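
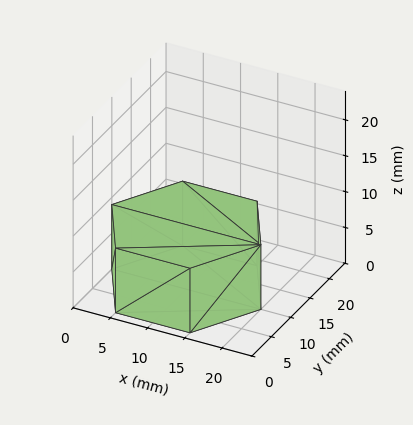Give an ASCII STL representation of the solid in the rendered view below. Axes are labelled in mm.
Reading the render: the shape is a regular 6-sided prism (a cylinder approximated with 6 flat sides), circumscribed radius ≈ 10 mm, height ≈ 9 mm (dimensions read to the nearest mm from the axis ticks). For the STL, each face is triangulated and given an outward normal.

solid part
  facet normal 0.0000 0.0000 -1.0000
    outer loop
      vertex 5.000 18.660 0.000
      vertex 15.000 18.660 0.000
      vertex 20.000 10.000 0.000
    endloop
  endfacet
  facet normal 0.0000 0.0000 -1.0000
    outer loop
      vertex 0.000 10.000 0.000
      vertex 5.000 18.660 0.000
      vertex 20.000 10.000 0.000
    endloop
  endfacet
  facet normal 0.0000 0.0000 -1.0000
    outer loop
      vertex 5.000 1.340 0.000
      vertex 0.000 10.000 0.000
      vertex 20.000 10.000 0.000
    endloop
  endfacet
  facet normal 0.0000 0.0000 -1.0000
    outer loop
      vertex 15.000 1.340 0.000
      vertex 5.000 1.340 0.000
      vertex 20.000 10.000 0.000
    endloop
  endfacet
  facet normal 0.0000 0.0000 1.0000
    outer loop
      vertex 20.000 10.000 9.000
      vertex 15.000 18.660 9.000
      vertex 5.000 18.660 9.000
    endloop
  endfacet
  facet normal 0.0000 0.0000 1.0000
    outer loop
      vertex 20.000 10.000 9.000
      vertex 5.000 18.660 9.000
      vertex 0.000 10.000 9.000
    endloop
  endfacet
  facet normal 0.0000 0.0000 1.0000
    outer loop
      vertex 20.000 10.000 9.000
      vertex 0.000 10.000 9.000
      vertex 5.000 1.340 9.000
    endloop
  endfacet
  facet normal 0.0000 0.0000 1.0000
    outer loop
      vertex 20.000 10.000 9.000
      vertex 5.000 1.340 9.000
      vertex 15.000 1.340 9.000
    endloop
  endfacet
  facet normal 0.8660 0.5000 0.0000
    outer loop
      vertex 20.000 10.000 0.000
      vertex 15.000 18.660 0.000
      vertex 15.000 18.660 9.000
    endloop
  endfacet
  facet normal 0.8660 0.5000 0.0000
    outer loop
      vertex 20.000 10.000 0.000
      vertex 15.000 18.660 9.000
      vertex 20.000 10.000 9.000
    endloop
  endfacet
  facet normal 0.0000 1.0000 0.0000
    outer loop
      vertex 15.000 18.660 0.000
      vertex 5.000 18.660 0.000
      vertex 5.000 18.660 9.000
    endloop
  endfacet
  facet normal 0.0000 1.0000 0.0000
    outer loop
      vertex 15.000 18.660 0.000
      vertex 5.000 18.660 9.000
      vertex 15.000 18.660 9.000
    endloop
  endfacet
  facet normal -0.8660 0.5000 0.0000
    outer loop
      vertex 5.000 18.660 0.000
      vertex 0.000 10.000 0.000
      vertex 0.000 10.000 9.000
    endloop
  endfacet
  facet normal -0.8660 0.5000 0.0000
    outer loop
      vertex 5.000 18.660 0.000
      vertex 0.000 10.000 9.000
      vertex 5.000 18.660 9.000
    endloop
  endfacet
  facet normal -0.8660 -0.5000 0.0000
    outer loop
      vertex 0.000 10.000 0.000
      vertex 5.000 1.340 0.000
      vertex 5.000 1.340 9.000
    endloop
  endfacet
  facet normal -0.8660 -0.5000 0.0000
    outer loop
      vertex 0.000 10.000 0.000
      vertex 5.000 1.340 9.000
      vertex 0.000 10.000 9.000
    endloop
  endfacet
  facet normal 0.0000 -1.0000 0.0000
    outer loop
      vertex 5.000 1.340 0.000
      vertex 15.000 1.340 0.000
      vertex 15.000 1.340 9.000
    endloop
  endfacet
  facet normal 0.0000 -1.0000 0.0000
    outer loop
      vertex 5.000 1.340 0.000
      vertex 15.000 1.340 9.000
      vertex 5.000 1.340 9.000
    endloop
  endfacet
  facet normal 0.8660 -0.5000 0.0000
    outer loop
      vertex 15.000 1.340 0.000
      vertex 20.000 10.000 0.000
      vertex 20.000 10.000 9.000
    endloop
  endfacet
  facet normal 0.8660 -0.5000 0.0000
    outer loop
      vertex 15.000 1.340 0.000
      vertex 20.000 10.000 9.000
      vertex 15.000 1.340 9.000
    endloop
  endfacet
endsolid part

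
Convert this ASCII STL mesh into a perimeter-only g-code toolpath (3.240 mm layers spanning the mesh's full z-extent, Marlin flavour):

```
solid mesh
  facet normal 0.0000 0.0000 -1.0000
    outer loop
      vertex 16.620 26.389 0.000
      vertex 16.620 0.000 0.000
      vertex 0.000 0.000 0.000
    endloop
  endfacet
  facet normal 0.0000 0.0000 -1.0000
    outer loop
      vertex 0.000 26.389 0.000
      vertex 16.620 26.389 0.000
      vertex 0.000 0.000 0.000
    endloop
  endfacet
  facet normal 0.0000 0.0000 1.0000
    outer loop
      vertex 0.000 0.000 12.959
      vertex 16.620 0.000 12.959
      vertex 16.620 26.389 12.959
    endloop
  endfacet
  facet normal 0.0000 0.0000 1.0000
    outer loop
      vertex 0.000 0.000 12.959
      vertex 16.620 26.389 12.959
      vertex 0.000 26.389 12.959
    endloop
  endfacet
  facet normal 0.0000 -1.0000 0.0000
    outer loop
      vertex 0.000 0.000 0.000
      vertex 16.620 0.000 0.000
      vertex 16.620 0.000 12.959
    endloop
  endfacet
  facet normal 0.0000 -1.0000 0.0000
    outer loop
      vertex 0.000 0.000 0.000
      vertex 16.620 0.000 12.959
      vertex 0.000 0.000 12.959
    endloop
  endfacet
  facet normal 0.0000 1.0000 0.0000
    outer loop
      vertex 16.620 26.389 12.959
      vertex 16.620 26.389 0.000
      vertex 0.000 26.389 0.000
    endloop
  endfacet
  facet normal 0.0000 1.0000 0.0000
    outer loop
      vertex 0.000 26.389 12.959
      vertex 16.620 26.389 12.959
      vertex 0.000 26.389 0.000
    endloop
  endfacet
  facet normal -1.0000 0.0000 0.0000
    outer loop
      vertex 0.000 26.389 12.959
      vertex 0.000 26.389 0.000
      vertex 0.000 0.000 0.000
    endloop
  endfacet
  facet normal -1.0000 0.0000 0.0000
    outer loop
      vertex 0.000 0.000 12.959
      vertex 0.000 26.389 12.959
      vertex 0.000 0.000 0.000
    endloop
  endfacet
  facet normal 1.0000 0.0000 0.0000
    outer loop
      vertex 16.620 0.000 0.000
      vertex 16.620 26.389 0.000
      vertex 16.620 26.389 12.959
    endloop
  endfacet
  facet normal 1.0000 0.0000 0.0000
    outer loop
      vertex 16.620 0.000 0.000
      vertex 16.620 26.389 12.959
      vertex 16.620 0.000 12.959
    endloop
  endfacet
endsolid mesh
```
; perimeter-only toolpath
G21 ; units = mm
G90 ; absolute positioning
G28 ; home
; layer 1
G0 Z3.240
G0 X0.000 Y0.000
G1 X16.620 Y0.000
G1 X16.620 Y26.389
G1 X0.000 Y26.389
G1 X0.000 Y0.000
; layer 2
G0 Z6.479
G0 X0.000 Y0.000
G1 X16.620 Y0.000
G1 X16.620 Y26.389
G1 X0.000 Y26.389
G1 X0.000 Y0.000
; layer 3
G0 Z9.719
G0 X0.000 Y0.000
G1 X16.620 Y0.000
G1 X16.620 Y26.389
G1 X0.000 Y26.389
G1 X0.000 Y0.000
; layer 4
G0 Z12.959
G0 X0.000 Y0.000
G1 X16.620 Y0.000
G1 X16.620 Y26.389
G1 X0.000 Y26.389
G1 X0.000 Y0.000
M2 ; end

The solid is a rectangular box, roughly 16.6 × 26.4 mm footprint and 13 mm tall. Slicing at Δz = 3.240 mm — 4 equal slices spanning the solid's height, so layer i sits at z = i·h/4 — gives 4 non-empty perimeters. Each is a 4-segment closed polygon; G0 lifts to the layer z and rapids to the start vertex, then G1 traces the edges.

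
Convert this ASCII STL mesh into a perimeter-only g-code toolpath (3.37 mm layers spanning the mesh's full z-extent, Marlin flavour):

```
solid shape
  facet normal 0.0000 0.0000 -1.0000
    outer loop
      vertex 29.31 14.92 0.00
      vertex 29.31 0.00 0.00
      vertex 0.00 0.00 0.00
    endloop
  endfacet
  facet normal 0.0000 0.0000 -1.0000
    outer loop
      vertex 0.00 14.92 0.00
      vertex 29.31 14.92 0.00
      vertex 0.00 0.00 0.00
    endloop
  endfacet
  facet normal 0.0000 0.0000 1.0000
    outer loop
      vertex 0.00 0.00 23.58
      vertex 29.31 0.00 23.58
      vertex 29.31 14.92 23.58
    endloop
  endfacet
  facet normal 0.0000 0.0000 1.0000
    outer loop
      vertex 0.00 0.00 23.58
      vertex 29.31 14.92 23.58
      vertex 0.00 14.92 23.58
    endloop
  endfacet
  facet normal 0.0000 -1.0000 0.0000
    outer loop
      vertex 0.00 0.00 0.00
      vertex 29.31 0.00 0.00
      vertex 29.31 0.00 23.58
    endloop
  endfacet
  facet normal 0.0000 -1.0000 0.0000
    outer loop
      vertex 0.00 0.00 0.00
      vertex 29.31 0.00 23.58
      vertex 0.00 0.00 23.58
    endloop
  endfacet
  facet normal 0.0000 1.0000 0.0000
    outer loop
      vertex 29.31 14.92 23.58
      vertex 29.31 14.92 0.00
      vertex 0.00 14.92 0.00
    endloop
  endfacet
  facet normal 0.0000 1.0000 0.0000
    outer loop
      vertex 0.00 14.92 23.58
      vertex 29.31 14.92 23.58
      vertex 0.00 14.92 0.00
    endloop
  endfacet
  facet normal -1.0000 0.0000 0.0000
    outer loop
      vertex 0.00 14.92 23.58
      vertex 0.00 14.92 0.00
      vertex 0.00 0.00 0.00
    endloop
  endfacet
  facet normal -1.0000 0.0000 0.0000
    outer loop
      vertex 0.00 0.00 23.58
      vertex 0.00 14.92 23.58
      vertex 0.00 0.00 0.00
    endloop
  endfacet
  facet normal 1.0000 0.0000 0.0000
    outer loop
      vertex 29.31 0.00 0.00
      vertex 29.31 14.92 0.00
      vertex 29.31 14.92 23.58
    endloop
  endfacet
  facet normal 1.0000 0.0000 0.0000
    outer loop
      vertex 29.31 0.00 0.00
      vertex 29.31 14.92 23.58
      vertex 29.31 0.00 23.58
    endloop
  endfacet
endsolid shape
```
; perimeter-only toolpath
G21 ; units = mm
G90 ; absolute positioning
G28 ; home
; layer 1
G0 Z3.37
G0 X0.00 Y0.00
G1 X29.31 Y0.00
G1 X29.31 Y14.92
G1 X0.00 Y14.92
G1 X0.00 Y0.00
; layer 2
G0 Z6.74
G0 X0.00 Y0.00
G1 X29.31 Y0.00
G1 X29.31 Y14.92
G1 X0.00 Y14.92
G1 X0.00 Y0.00
; layer 3
G0 Z10.11
G0 X0.00 Y0.00
G1 X29.31 Y0.00
G1 X29.31 Y14.92
G1 X0.00 Y14.92
G1 X0.00 Y0.00
; layer 4
G0 Z13.47
G0 X0.00 Y0.00
G1 X29.31 Y0.00
G1 X29.31 Y14.92
G1 X0.00 Y14.92
G1 X0.00 Y0.00
; layer 5
G0 Z16.84
G0 X0.00 Y0.00
G1 X29.31 Y0.00
G1 X29.31 Y14.92
G1 X0.00 Y14.92
G1 X0.00 Y0.00
; layer 6
G0 Z20.21
G0 X0.00 Y0.00
G1 X29.31 Y0.00
G1 X29.31 Y14.92
G1 X0.00 Y14.92
G1 X0.00 Y0.00
; layer 7
G0 Z23.58
G0 X0.00 Y0.00
G1 X29.31 Y0.00
G1 X29.31 Y14.92
G1 X0.00 Y14.92
G1 X0.00 Y0.00
M2 ; end

The solid is a rectangular box, roughly 29.3 × 14.9 mm footprint and 23.6 mm tall. Slicing at Δz = 3.37 mm — 7 equal slices spanning the solid's height, so layer i sits at z = i·h/7 — gives 7 non-empty perimeters. Each is a 4-segment closed polygon; G0 lifts to the layer z and rapids to the start vertex, then G1 traces the edges.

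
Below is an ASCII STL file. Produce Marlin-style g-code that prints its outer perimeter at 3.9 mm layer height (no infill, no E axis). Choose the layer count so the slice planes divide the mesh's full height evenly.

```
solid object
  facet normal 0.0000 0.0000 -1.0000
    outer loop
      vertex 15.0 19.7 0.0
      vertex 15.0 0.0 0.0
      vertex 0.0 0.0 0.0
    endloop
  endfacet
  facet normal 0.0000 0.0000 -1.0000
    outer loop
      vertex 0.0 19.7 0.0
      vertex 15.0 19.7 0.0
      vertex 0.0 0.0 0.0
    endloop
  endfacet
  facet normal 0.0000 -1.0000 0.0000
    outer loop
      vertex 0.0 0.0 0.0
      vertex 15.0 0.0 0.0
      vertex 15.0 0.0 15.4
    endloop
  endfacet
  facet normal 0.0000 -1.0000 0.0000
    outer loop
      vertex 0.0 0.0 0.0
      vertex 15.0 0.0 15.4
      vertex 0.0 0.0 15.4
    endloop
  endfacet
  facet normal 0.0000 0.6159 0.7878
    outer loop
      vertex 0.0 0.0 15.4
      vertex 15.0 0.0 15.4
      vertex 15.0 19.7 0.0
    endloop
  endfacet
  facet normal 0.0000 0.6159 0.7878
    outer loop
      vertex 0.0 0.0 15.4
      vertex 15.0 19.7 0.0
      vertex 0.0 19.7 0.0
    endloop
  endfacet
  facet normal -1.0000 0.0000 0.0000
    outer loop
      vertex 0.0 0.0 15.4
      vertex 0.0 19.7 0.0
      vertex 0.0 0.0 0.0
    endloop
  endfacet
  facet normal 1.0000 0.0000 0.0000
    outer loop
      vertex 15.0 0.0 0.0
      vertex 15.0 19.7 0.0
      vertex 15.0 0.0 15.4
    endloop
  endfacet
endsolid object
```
; perimeter-only toolpath
G21 ; units = mm
G90 ; absolute positioning
G28 ; home
; layer 1
G0 Z3.9
G0 X0.0 Y0.0
G1 X15.0 Y0.0
G1 X15.0 Y14.8
G1 X0.0 Y14.8
G1 X0.0 Y0.0
; layer 2
G0 Z7.7
G0 X0.0 Y0.0
G1 X15.0 Y0.0
G1 X15.0 Y9.8
G1 X0.0 Y9.8
G1 X0.0 Y0.0
; layer 3
G0 Z11.6
G0 X0.0 Y0.0
G1 X15.0 Y0.0
G1 X15.0 Y4.9
G1 X0.0 Y4.9
G1 X0.0 Y0.0
M2 ; end

The solid is a wedge (ramp): 15 × 19.7 mm base, rising to 15.4 mm along the y=0 edge and sloping linearly to z=0 at y=19.7. Slicing at Δz = 3.9 mm — 4 equal slices spanning the solid's height, so layer i sits at z = i·h/4 — gives 3 non-empty perimeters. Each is a 4-segment closed polygon; G0 lifts to the layer z and rapids to the start vertex, then G1 traces the edges. The cross-section shrinks linearly with z (the slice at the apex is degenerate and omitted).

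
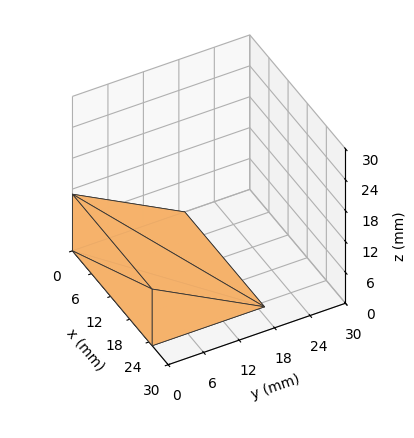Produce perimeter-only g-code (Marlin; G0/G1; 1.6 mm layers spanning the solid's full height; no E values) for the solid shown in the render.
Reading the render: the shape is a wedge (ramp): 25 × 19 mm base, rising to 11 mm along the y=0 edge and sloping linearly to z=0 at y=19 (dimensions read to the nearest mm from the axis ticks). For the g-code, the solid's height is divided into equal slices at the stated Δz and each level perimeter traced with G1 moves after a G0 lift.

; perimeter-only toolpath
G21 ; units = mm
G90 ; absolute positioning
G28 ; home
; layer 1
G0 Z1.6
G0 X0.0 Y0.0
G1 X25.0 Y0.0
G1 X25.0 Y16.3
G1 X0.0 Y16.3
G1 X0.0 Y0.0
; layer 2
G0 Z3.1
G0 X0.0 Y0.0
G1 X25.0 Y0.0
G1 X25.0 Y13.6
G1 X0.0 Y13.6
G1 X0.0 Y0.0
; layer 3
G0 Z4.7
G0 X0.0 Y0.0
G1 X25.0 Y0.0
G1 X25.0 Y10.9
G1 X0.0 Y10.9
G1 X0.0 Y0.0
; layer 4
G0 Z6.3
G0 X0.0 Y0.0
G1 X25.0 Y0.0
G1 X25.0 Y8.1
G1 X0.0 Y8.1
G1 X0.0 Y0.0
; layer 5
G0 Z7.9
G0 X0.0 Y0.0
G1 X25.0 Y0.0
G1 X25.0 Y5.4
G1 X0.0 Y5.4
G1 X0.0 Y0.0
; layer 6
G0 Z9.4
G0 X0.0 Y0.0
G1 X25.0 Y0.0
G1 X25.0 Y2.7
G1 X0.0 Y2.7
G1 X0.0 Y0.0
M2 ; end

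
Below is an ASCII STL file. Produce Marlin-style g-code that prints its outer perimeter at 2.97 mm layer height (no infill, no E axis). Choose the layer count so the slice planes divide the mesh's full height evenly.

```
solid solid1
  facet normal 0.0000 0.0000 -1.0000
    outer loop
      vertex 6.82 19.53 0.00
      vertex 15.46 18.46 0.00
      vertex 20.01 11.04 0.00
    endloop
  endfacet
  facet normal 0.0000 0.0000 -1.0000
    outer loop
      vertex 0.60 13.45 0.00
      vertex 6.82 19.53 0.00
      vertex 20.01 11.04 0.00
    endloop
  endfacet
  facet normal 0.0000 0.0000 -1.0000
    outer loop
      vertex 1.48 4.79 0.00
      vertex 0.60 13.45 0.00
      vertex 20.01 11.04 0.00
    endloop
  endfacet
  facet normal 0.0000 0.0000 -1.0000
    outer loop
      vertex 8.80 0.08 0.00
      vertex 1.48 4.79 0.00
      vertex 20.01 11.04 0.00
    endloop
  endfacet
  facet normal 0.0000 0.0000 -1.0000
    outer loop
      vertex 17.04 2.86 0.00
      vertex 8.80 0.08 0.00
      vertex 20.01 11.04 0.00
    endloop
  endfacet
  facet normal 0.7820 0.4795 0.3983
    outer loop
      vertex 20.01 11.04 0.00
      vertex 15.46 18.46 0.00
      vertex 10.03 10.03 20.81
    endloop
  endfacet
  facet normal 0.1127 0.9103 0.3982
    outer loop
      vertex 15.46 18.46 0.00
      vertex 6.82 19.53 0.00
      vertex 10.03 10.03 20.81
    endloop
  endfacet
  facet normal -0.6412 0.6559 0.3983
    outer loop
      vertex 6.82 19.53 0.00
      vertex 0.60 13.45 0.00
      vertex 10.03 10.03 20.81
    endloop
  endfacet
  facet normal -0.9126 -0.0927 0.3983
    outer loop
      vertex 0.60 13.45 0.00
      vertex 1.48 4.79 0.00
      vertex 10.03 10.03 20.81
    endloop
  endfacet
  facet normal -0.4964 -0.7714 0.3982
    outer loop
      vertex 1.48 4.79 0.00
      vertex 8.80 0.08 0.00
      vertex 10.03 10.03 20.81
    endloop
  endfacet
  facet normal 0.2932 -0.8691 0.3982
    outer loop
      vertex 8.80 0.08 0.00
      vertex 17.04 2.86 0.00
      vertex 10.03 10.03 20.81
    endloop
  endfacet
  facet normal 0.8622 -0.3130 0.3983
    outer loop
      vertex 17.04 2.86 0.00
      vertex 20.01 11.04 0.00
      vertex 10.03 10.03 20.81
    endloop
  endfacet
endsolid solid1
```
; perimeter-only toolpath
G21 ; units = mm
G90 ; absolute positioning
G28 ; home
; layer 1
G0 Z2.97
G0 X18.58 Y10.90
G1 X14.68 Y17.26
G1 X7.28 Y18.17
G1 X1.95 Y12.96
G1 X2.70 Y5.54
G1 X8.98 Y1.50
G1 X16.04 Y3.88
G1 X18.58 Y10.90
; layer 2
G0 Z5.95
G0 X17.16 Y10.75
G1 X13.91 Y16.05
G1 X7.74 Y16.82
G1 X3.29 Y12.47
G1 X3.92 Y6.29
G1 X9.15 Y2.92
G1 X15.04 Y4.91
G1 X17.16 Y10.75
; layer 3
G0 Z8.92
G0 X15.73 Y10.61
G1 X13.13 Y14.85
G1 X8.20 Y15.46
G1 X4.64 Y11.98
G1 X5.14 Y7.04
G1 X9.33 Y4.34
G1 X14.04 Y5.93
G1 X15.73 Y10.61
; layer 4
G0 Z11.89
G0 X14.31 Y10.46
G1 X12.36 Y13.64
G1 X8.65 Y14.10
G1 X5.99 Y11.50
G1 X6.37 Y7.78
G1 X9.50 Y5.77
G1 X13.03 Y6.96
G1 X14.31 Y10.46
; layer 5
G0 Z14.86
G0 X12.88 Y10.32
G1 X11.58 Y12.44
G1 X9.11 Y12.74
G1 X7.34 Y11.01
G1 X7.59 Y8.53
G1 X9.68 Y7.19
G1 X12.03 Y7.98
G1 X12.88 Y10.32
; layer 6
G0 Z17.84
G0 X11.46 Y10.17
G1 X10.81 Y11.23
G1 X9.57 Y11.39
G1 X8.68 Y10.52
G1 X8.81 Y9.28
G1 X9.85 Y8.61
G1 X11.03 Y9.01
G1 X11.46 Y10.17
M2 ; end

The solid is a regular 7-sided pyramid, base circumscribed radius ≈ 10 mm, apex at z ≈ 20.8 mm. Slicing at Δz = 2.97 mm — 7 equal slices spanning the solid's height, so layer i sits at z = i·h/7 — gives 6 non-empty perimeters. Each is a 7-segment closed polygon; G0 lifts to the layer z and rapids to the start vertex, then G1 traces the edges. The cross-section shrinks linearly with z (the slice at the apex is degenerate and omitted).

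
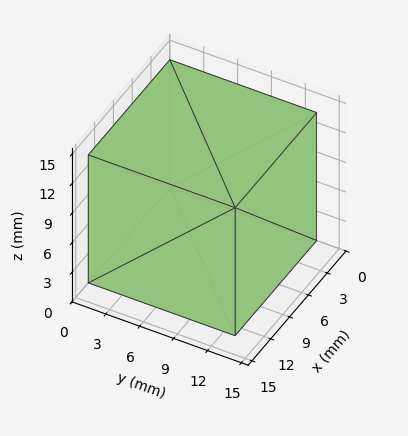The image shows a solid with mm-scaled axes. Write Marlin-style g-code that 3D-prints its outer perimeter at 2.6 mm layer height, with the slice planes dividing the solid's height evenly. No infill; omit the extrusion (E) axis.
Reading the render: the shape is a rectangular box, roughly 13 × 13 mm footprint and 13 mm tall (dimensions read to the nearest mm from the axis ticks). For the g-code, the solid's height is divided into equal slices at the stated Δz and each level perimeter traced with G1 moves after a G0 lift.

; perimeter-only toolpath
G21 ; units = mm
G90 ; absolute positioning
G28 ; home
; layer 1
G0 Z2.6
G0 X0.0 Y0.0
G1 X13.0 Y0.0
G1 X13.0 Y13.0
G1 X0.0 Y13.0
G1 X0.0 Y0.0
; layer 2
G0 Z5.2
G0 X0.0 Y0.0
G1 X13.0 Y0.0
G1 X13.0 Y13.0
G1 X0.0 Y13.0
G1 X0.0 Y0.0
; layer 3
G0 Z7.8
G0 X0.0 Y0.0
G1 X13.0 Y0.0
G1 X13.0 Y13.0
G1 X0.0 Y13.0
G1 X0.0 Y0.0
; layer 4
G0 Z10.4
G0 X0.0 Y0.0
G1 X13.0 Y0.0
G1 X13.0 Y13.0
G1 X0.0 Y13.0
G1 X0.0 Y0.0
; layer 5
G0 Z13.0
G0 X0.0 Y0.0
G1 X13.0 Y0.0
G1 X13.0 Y13.0
G1 X0.0 Y13.0
G1 X0.0 Y0.0
M2 ; end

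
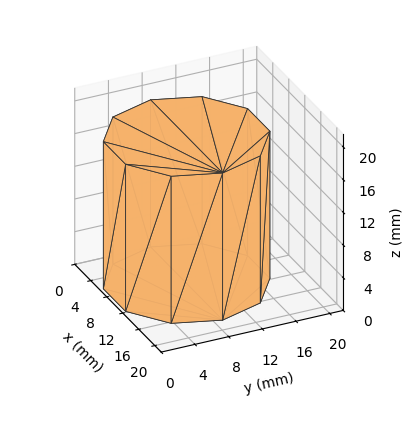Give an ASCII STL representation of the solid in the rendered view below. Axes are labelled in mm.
Reading the render: the shape is a regular 10-sided prism (a cylinder approximated with 10 flat sides), circumscribed radius ≈ 9 mm, height ≈ 18 mm (dimensions read to the nearest mm from the axis ticks). For the STL, each face is triangulated and given an outward normal.

solid part
  facet normal 0.0000 0.0000 -1.0000
    outer loop
      vertex 11.78 17.56 0.00
      vertex 16.28 14.29 0.00
      vertex 18.00 9.00 0.00
    endloop
  endfacet
  facet normal 0.0000 0.0000 -1.0000
    outer loop
      vertex 6.22 17.56 0.00
      vertex 11.78 17.56 0.00
      vertex 18.00 9.00 0.00
    endloop
  endfacet
  facet normal 0.0000 0.0000 -1.0000
    outer loop
      vertex 1.72 14.29 0.00
      vertex 6.22 17.56 0.00
      vertex 18.00 9.00 0.00
    endloop
  endfacet
  facet normal 0.0000 0.0000 -1.0000
    outer loop
      vertex 0.00 9.00 0.00
      vertex 1.72 14.29 0.00
      vertex 18.00 9.00 0.00
    endloop
  endfacet
  facet normal 0.0000 0.0000 -1.0000
    outer loop
      vertex 1.72 3.71 0.00
      vertex 0.00 9.00 0.00
      vertex 18.00 9.00 0.00
    endloop
  endfacet
  facet normal 0.0000 0.0000 -1.0000
    outer loop
      vertex 6.22 0.44 0.00
      vertex 1.72 3.71 0.00
      vertex 18.00 9.00 0.00
    endloop
  endfacet
  facet normal 0.0000 0.0000 -1.0000
    outer loop
      vertex 11.78 0.44 0.00
      vertex 6.22 0.44 0.00
      vertex 18.00 9.00 0.00
    endloop
  endfacet
  facet normal 0.0000 0.0000 -1.0000
    outer loop
      vertex 16.28 3.71 0.00
      vertex 11.78 0.44 0.00
      vertex 18.00 9.00 0.00
    endloop
  endfacet
  facet normal 0.0000 0.0000 1.0000
    outer loop
      vertex 18.00 9.00 18.00
      vertex 16.28 14.29 18.00
      vertex 11.78 17.56 18.00
    endloop
  endfacet
  facet normal 0.0000 0.0000 1.0000
    outer loop
      vertex 18.00 9.00 18.00
      vertex 11.78 17.56 18.00
      vertex 6.22 17.56 18.00
    endloop
  endfacet
  facet normal 0.0000 0.0000 1.0000
    outer loop
      vertex 18.00 9.00 18.00
      vertex 6.22 17.56 18.00
      vertex 1.72 14.29 18.00
    endloop
  endfacet
  facet normal 0.0000 0.0000 1.0000
    outer loop
      vertex 18.00 9.00 18.00
      vertex 1.72 14.29 18.00
      vertex 0.00 9.00 18.00
    endloop
  endfacet
  facet normal 0.0000 0.0000 1.0000
    outer loop
      vertex 18.00 9.00 18.00
      vertex 0.00 9.00 18.00
      vertex 1.72 3.71 18.00
    endloop
  endfacet
  facet normal 0.0000 0.0000 1.0000
    outer loop
      vertex 18.00 9.00 18.00
      vertex 1.72 3.71 18.00
      vertex 6.22 0.44 18.00
    endloop
  endfacet
  facet normal 0.0000 0.0000 1.0000
    outer loop
      vertex 18.00 9.00 18.00
      vertex 6.22 0.44 18.00
      vertex 11.78 0.44 18.00
    endloop
  endfacet
  facet normal 0.0000 0.0000 1.0000
    outer loop
      vertex 18.00 9.00 18.00
      vertex 11.78 0.44 18.00
      vertex 16.28 3.71 18.00
    endloop
  endfacet
  facet normal 0.9510 0.3092 0.0000
    outer loop
      vertex 18.00 9.00 0.00
      vertex 16.28 14.29 0.00
      vertex 16.28 14.29 18.00
    endloop
  endfacet
  facet normal 0.9510 0.3092 0.0000
    outer loop
      vertex 18.00 9.00 0.00
      vertex 16.28 14.29 18.00
      vertex 18.00 9.00 18.00
    endloop
  endfacet
  facet normal 0.5879 0.8090 0.0000
    outer loop
      vertex 16.28 14.29 0.00
      vertex 11.78 17.56 0.00
      vertex 11.78 17.56 18.00
    endloop
  endfacet
  facet normal 0.5879 0.8090 0.0000
    outer loop
      vertex 16.28 14.29 0.00
      vertex 11.78 17.56 18.00
      vertex 16.28 14.29 18.00
    endloop
  endfacet
  facet normal 0.0000 1.0000 0.0000
    outer loop
      vertex 11.78 17.56 0.00
      vertex 6.22 17.56 0.00
      vertex 6.22 17.56 18.00
    endloop
  endfacet
  facet normal 0.0000 1.0000 0.0000
    outer loop
      vertex 11.78 17.56 0.00
      vertex 6.22 17.56 18.00
      vertex 11.78 17.56 18.00
    endloop
  endfacet
  facet normal -0.5879 0.8090 0.0000
    outer loop
      vertex 6.22 17.56 0.00
      vertex 1.72 14.29 0.00
      vertex 1.72 14.29 18.00
    endloop
  endfacet
  facet normal -0.5879 0.8090 0.0000
    outer loop
      vertex 6.22 17.56 0.00
      vertex 1.72 14.29 18.00
      vertex 6.22 17.56 18.00
    endloop
  endfacet
  facet normal -0.9510 0.3092 0.0000
    outer loop
      vertex 1.72 14.29 0.00
      vertex 0.00 9.00 0.00
      vertex 0.00 9.00 18.00
    endloop
  endfacet
  facet normal -0.9510 0.3092 0.0000
    outer loop
      vertex 1.72 14.29 0.00
      vertex 0.00 9.00 18.00
      vertex 1.72 14.29 18.00
    endloop
  endfacet
  facet normal -0.9510 -0.3092 0.0000
    outer loop
      vertex 0.00 9.00 0.00
      vertex 1.72 3.71 0.00
      vertex 1.72 3.71 18.00
    endloop
  endfacet
  facet normal -0.9510 -0.3092 0.0000
    outer loop
      vertex 0.00 9.00 0.00
      vertex 1.72 3.71 18.00
      vertex 0.00 9.00 18.00
    endloop
  endfacet
  facet normal -0.5879 -0.8090 0.0000
    outer loop
      vertex 1.72 3.71 0.00
      vertex 6.22 0.44 0.00
      vertex 6.22 0.44 18.00
    endloop
  endfacet
  facet normal -0.5879 -0.8090 0.0000
    outer loop
      vertex 1.72 3.71 0.00
      vertex 6.22 0.44 18.00
      vertex 1.72 3.71 18.00
    endloop
  endfacet
  facet normal 0.0000 -1.0000 0.0000
    outer loop
      vertex 6.22 0.44 0.00
      vertex 11.78 0.44 0.00
      vertex 11.78 0.44 18.00
    endloop
  endfacet
  facet normal 0.0000 -1.0000 0.0000
    outer loop
      vertex 6.22 0.44 0.00
      vertex 11.78 0.44 18.00
      vertex 6.22 0.44 18.00
    endloop
  endfacet
  facet normal 0.5879 -0.8090 0.0000
    outer loop
      vertex 11.78 0.44 0.00
      vertex 16.28 3.71 0.00
      vertex 16.28 3.71 18.00
    endloop
  endfacet
  facet normal 0.5879 -0.8090 0.0000
    outer loop
      vertex 11.78 0.44 0.00
      vertex 16.28 3.71 18.00
      vertex 11.78 0.44 18.00
    endloop
  endfacet
  facet normal 0.9510 -0.3092 0.0000
    outer loop
      vertex 16.28 3.71 0.00
      vertex 18.00 9.00 0.00
      vertex 18.00 9.00 18.00
    endloop
  endfacet
  facet normal 0.9510 -0.3092 0.0000
    outer loop
      vertex 16.28 3.71 0.00
      vertex 18.00 9.00 18.00
      vertex 16.28 3.71 18.00
    endloop
  endfacet
endsolid part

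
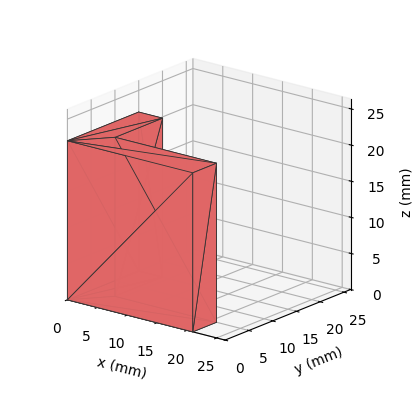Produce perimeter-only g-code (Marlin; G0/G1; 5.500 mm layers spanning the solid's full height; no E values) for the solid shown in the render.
Reading the render: the shape is an L-shaped prism: outer 21 × 15 mm, arm thicknesses ≈ 5 mm (horizontal) and 4 mm (vertical), extruded 22 mm in z (dimensions read to the nearest mm from the axis ticks). For the g-code, the solid's height is divided into equal slices at the stated Δz and each level perimeter traced with G1 moves after a G0 lift.

; perimeter-only toolpath
G21 ; units = mm
G90 ; absolute positioning
G28 ; home
; layer 1
G0 Z5.500
G0 X0.000 Y0.000
G1 X21.000 Y0.000
G1 X21.000 Y5.000
G1 X4.000 Y5.000
G1 X4.000 Y15.000
G1 X0.000 Y15.000
G1 X0.000 Y0.000
; layer 2
G0 Z11.000
G0 X0.000 Y0.000
G1 X21.000 Y0.000
G1 X21.000 Y5.000
G1 X4.000 Y5.000
G1 X4.000 Y15.000
G1 X0.000 Y15.000
G1 X0.000 Y0.000
; layer 3
G0 Z16.500
G0 X0.000 Y0.000
G1 X21.000 Y0.000
G1 X21.000 Y5.000
G1 X4.000 Y5.000
G1 X4.000 Y15.000
G1 X0.000 Y15.000
G1 X0.000 Y0.000
; layer 4
G0 Z22.000
G0 X0.000 Y0.000
G1 X21.000 Y0.000
G1 X21.000 Y5.000
G1 X4.000 Y5.000
G1 X4.000 Y15.000
G1 X0.000 Y15.000
G1 X0.000 Y0.000
M2 ; end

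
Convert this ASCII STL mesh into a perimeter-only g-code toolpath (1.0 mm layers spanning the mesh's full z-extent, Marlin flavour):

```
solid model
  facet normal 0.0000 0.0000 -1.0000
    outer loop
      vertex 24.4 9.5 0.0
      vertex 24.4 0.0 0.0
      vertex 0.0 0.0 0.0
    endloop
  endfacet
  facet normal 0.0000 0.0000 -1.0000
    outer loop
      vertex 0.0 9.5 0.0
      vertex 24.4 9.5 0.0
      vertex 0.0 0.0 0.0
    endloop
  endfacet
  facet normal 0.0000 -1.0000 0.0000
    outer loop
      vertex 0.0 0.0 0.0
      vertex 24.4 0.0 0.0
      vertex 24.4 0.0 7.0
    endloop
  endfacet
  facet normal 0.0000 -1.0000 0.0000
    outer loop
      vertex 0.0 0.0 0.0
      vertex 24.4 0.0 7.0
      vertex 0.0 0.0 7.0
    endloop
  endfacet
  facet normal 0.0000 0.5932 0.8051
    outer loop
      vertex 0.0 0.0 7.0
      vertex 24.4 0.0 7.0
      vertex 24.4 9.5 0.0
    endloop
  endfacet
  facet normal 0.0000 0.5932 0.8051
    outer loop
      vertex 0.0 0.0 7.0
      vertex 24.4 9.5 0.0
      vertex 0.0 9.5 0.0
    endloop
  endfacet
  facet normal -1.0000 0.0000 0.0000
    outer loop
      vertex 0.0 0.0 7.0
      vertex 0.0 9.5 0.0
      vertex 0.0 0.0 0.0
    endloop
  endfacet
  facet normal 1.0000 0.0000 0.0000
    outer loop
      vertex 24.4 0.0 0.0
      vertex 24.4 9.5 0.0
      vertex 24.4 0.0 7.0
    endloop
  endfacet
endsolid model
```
; perimeter-only toolpath
G21 ; units = mm
G90 ; absolute positioning
G28 ; home
; layer 1
G0 Z1.0
G0 X0.0 Y0.0
G1 X24.4 Y0.0
G1 X24.4 Y8.1
G1 X0.0 Y8.1
G1 X0.0 Y0.0
; layer 2
G0 Z2.0
G0 X0.0 Y0.0
G1 X24.4 Y0.0
G1 X24.4 Y6.8
G1 X0.0 Y6.8
G1 X0.0 Y0.0
; layer 3
G0 Z3.0
G0 X0.0 Y0.0
G1 X24.4 Y0.0
G1 X24.4 Y5.4
G1 X0.0 Y5.4
G1 X0.0 Y0.0
; layer 4
G0 Z4.0
G0 X0.0 Y0.0
G1 X24.4 Y0.0
G1 X24.4 Y4.1
G1 X0.0 Y4.1
G1 X0.0 Y0.0
; layer 5
G0 Z5.0
G0 X0.0 Y0.0
G1 X24.4 Y0.0
G1 X24.4 Y2.7
G1 X0.0 Y2.7
G1 X0.0 Y0.0
; layer 6
G0 Z6.0
G0 X0.0 Y0.0
G1 X24.4 Y0.0
G1 X24.4 Y1.4
G1 X0.0 Y1.4
G1 X0.0 Y0.0
M2 ; end

The solid is a wedge (ramp): 24.4 × 9.5 mm base, rising to 7 mm along the y=0 edge and sloping linearly to z=0 at y=9.5. Slicing at Δz = 1.0 mm — 7 equal slices spanning the solid's height, so layer i sits at z = i·h/7 — gives 6 non-empty perimeters. Each is a 4-segment closed polygon; G0 lifts to the layer z and rapids to the start vertex, then G1 traces the edges. The cross-section shrinks linearly with z (the slice at the apex is degenerate and omitted).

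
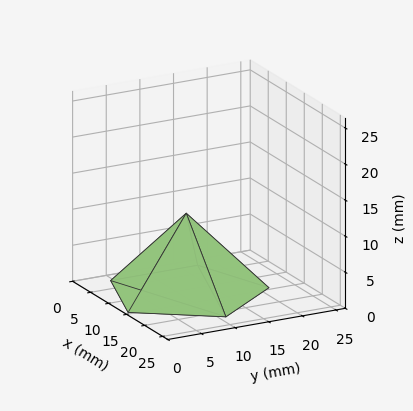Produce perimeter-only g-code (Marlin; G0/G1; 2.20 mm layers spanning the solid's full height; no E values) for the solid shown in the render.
Reading the render: the shape is a regular 5-sided pyramid, base circumscribed radius ≈ 11 mm, apex at z ≈ 11 mm (dimensions read to the nearest mm from the axis ticks). For the g-code, the solid's height is divided into equal slices at the stated Δz and each level perimeter traced with G1 moves after a G0 lift.

; perimeter-only toolpath
G21 ; units = mm
G90 ; absolute positioning
G28 ; home
; layer 1
G0 Z2.20
G0 X19.80 Y11.00
G1 X13.72 Y19.37
G1 X3.88 Y16.18
G1 X3.88 Y5.82
G1 X13.72 Y2.63
G1 X19.80 Y11.00
; layer 2
G0 Z4.40
G0 X17.60 Y11.00
G1 X13.04 Y17.28
G1 X5.66 Y14.88
G1 X5.66 Y7.12
G1 X13.04 Y4.72
G1 X17.60 Y11.00
; layer 3
G0 Z6.60
G0 X15.40 Y11.00
G1 X12.36 Y15.18
G1 X7.44 Y13.59
G1 X7.44 Y8.41
G1 X12.36 Y6.82
G1 X15.40 Y11.00
; layer 4
G0 Z8.80
G0 X13.20 Y11.00
G1 X11.68 Y13.09
G1 X9.22 Y12.29
G1 X9.22 Y9.71
G1 X11.68 Y8.91
G1 X13.20 Y11.00
M2 ; end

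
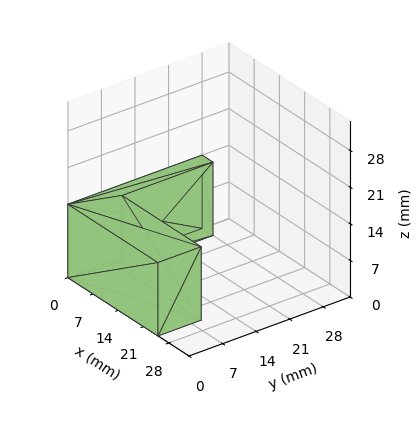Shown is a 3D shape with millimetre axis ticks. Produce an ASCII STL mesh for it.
Reading the render: the shape is an L-shaped prism: outer 25 × 28 mm, arm thicknesses ≈ 9 mm (horizontal) and 3 mm (vertical), extruded 14 mm in z (dimensions read to the nearest mm from the axis ticks). For the STL, each face is triangulated and given an outward normal.

solid part
  facet normal 0.0000 0.0000 -1.0000
    outer loop
      vertex 25.00 9.00 0.00
      vertex 25.00 0.00 0.00
      vertex 0.00 0.00 0.00
    endloop
  endfacet
  facet normal 0.0000 0.0000 -1.0000
    outer loop
      vertex 3.00 9.00 0.00
      vertex 25.00 9.00 0.00
      vertex 0.00 0.00 0.00
    endloop
  endfacet
  facet normal 0.0000 0.0000 -1.0000
    outer loop
      vertex 3.00 28.00 0.00
      vertex 3.00 9.00 0.00
      vertex 0.00 0.00 0.00
    endloop
  endfacet
  facet normal 0.0000 0.0000 -1.0000
    outer loop
      vertex 0.00 28.00 0.00
      vertex 3.00 28.00 0.00
      vertex 0.00 0.00 0.00
    endloop
  endfacet
  facet normal 0.0000 0.0000 1.0000
    outer loop
      vertex 0.00 0.00 14.00
      vertex 25.00 0.00 14.00
      vertex 25.00 9.00 14.00
    endloop
  endfacet
  facet normal 0.0000 0.0000 1.0000
    outer loop
      vertex 0.00 0.00 14.00
      vertex 25.00 9.00 14.00
      vertex 3.00 9.00 14.00
    endloop
  endfacet
  facet normal 0.0000 0.0000 1.0000
    outer loop
      vertex 0.00 0.00 14.00
      vertex 3.00 9.00 14.00
      vertex 3.00 28.00 14.00
    endloop
  endfacet
  facet normal 0.0000 0.0000 1.0000
    outer loop
      vertex 0.00 0.00 14.00
      vertex 3.00 28.00 14.00
      vertex 0.00 28.00 14.00
    endloop
  endfacet
  facet normal 0.0000 -1.0000 0.0000
    outer loop
      vertex 0.00 0.00 0.00
      vertex 25.00 0.00 0.00
      vertex 25.00 0.00 14.00
    endloop
  endfacet
  facet normal 0.0000 -1.0000 0.0000
    outer loop
      vertex 0.00 0.00 0.00
      vertex 25.00 0.00 14.00
      vertex 0.00 0.00 14.00
    endloop
  endfacet
  facet normal 1.0000 0.0000 0.0000
    outer loop
      vertex 25.00 0.00 0.00
      vertex 25.00 9.00 0.00
      vertex 25.00 9.00 14.00
    endloop
  endfacet
  facet normal 1.0000 0.0000 0.0000
    outer loop
      vertex 25.00 0.00 0.00
      vertex 25.00 9.00 14.00
      vertex 25.00 0.00 14.00
    endloop
  endfacet
  facet normal 0.0000 1.0000 0.0000
    outer loop
      vertex 25.00 9.00 0.00
      vertex 3.00 9.00 0.00
      vertex 3.00 9.00 14.00
    endloop
  endfacet
  facet normal 0.0000 1.0000 0.0000
    outer loop
      vertex 25.00 9.00 0.00
      vertex 3.00 9.00 14.00
      vertex 25.00 9.00 14.00
    endloop
  endfacet
  facet normal 1.0000 0.0000 0.0000
    outer loop
      vertex 3.00 9.00 0.00
      vertex 3.00 28.00 0.00
      vertex 3.00 28.00 14.00
    endloop
  endfacet
  facet normal 1.0000 0.0000 0.0000
    outer loop
      vertex 3.00 9.00 0.00
      vertex 3.00 28.00 14.00
      vertex 3.00 9.00 14.00
    endloop
  endfacet
  facet normal 0.0000 1.0000 0.0000
    outer loop
      vertex 3.00 28.00 0.00
      vertex 0.00 28.00 0.00
      vertex 0.00 28.00 14.00
    endloop
  endfacet
  facet normal 0.0000 1.0000 0.0000
    outer loop
      vertex 3.00 28.00 0.00
      vertex 0.00 28.00 14.00
      vertex 3.00 28.00 14.00
    endloop
  endfacet
  facet normal -1.0000 0.0000 0.0000
    outer loop
      vertex 0.00 28.00 0.00
      vertex 0.00 0.00 0.00
      vertex 0.00 0.00 14.00
    endloop
  endfacet
  facet normal -1.0000 0.0000 0.0000
    outer loop
      vertex 0.00 28.00 0.00
      vertex 0.00 0.00 14.00
      vertex 0.00 28.00 14.00
    endloop
  endfacet
endsolid part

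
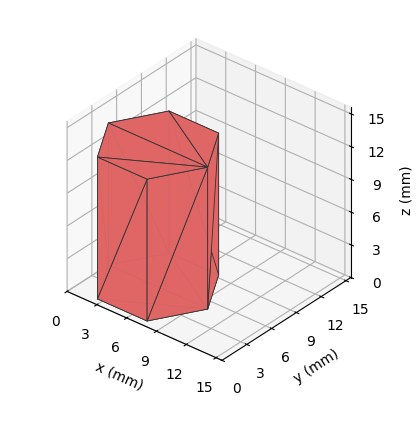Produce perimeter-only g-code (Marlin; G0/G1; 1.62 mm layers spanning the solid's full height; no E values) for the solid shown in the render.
Reading the render: the shape is a regular 6-sided prism (a cylinder approximated with 6 flat sides), circumscribed radius ≈ 5 mm, height ≈ 13 mm (dimensions read to the nearest mm from the axis ticks). For the g-code, the solid's height is divided into equal slices at the stated Δz and each level perimeter traced with G1 moves after a G0 lift.

; perimeter-only toolpath
G21 ; units = mm
G90 ; absolute positioning
G28 ; home
; layer 1
G0 Z1.62
G0 X10.00 Y5.00
G1 X7.50 Y9.33
G1 X2.50 Y9.33
G1 X0.00 Y5.00
G1 X2.50 Y0.67
G1 X7.50 Y0.67
G1 X10.00 Y5.00
; layer 2
G0 Z3.25
G0 X10.00 Y5.00
G1 X7.50 Y9.33
G1 X2.50 Y9.33
G1 X0.00 Y5.00
G1 X2.50 Y0.67
G1 X7.50 Y0.67
G1 X10.00 Y5.00
; layer 3
G0 Z4.88
G0 X10.00 Y5.00
G1 X7.50 Y9.33
G1 X2.50 Y9.33
G1 X0.00 Y5.00
G1 X2.50 Y0.67
G1 X7.50 Y0.67
G1 X10.00 Y5.00
; layer 4
G0 Z6.50
G0 X10.00 Y5.00
G1 X7.50 Y9.33
G1 X2.50 Y9.33
G1 X0.00 Y5.00
G1 X2.50 Y0.67
G1 X7.50 Y0.67
G1 X10.00 Y5.00
; layer 5
G0 Z8.12
G0 X10.00 Y5.00
G1 X7.50 Y9.33
G1 X2.50 Y9.33
G1 X0.00 Y5.00
G1 X2.50 Y0.67
G1 X7.50 Y0.67
G1 X10.00 Y5.00
; layer 6
G0 Z9.75
G0 X10.00 Y5.00
G1 X7.50 Y9.33
G1 X2.50 Y9.33
G1 X0.00 Y5.00
G1 X2.50 Y0.67
G1 X7.50 Y0.67
G1 X10.00 Y5.00
; layer 7
G0 Z11.38
G0 X10.00 Y5.00
G1 X7.50 Y9.33
G1 X2.50 Y9.33
G1 X0.00 Y5.00
G1 X2.50 Y0.67
G1 X7.50 Y0.67
G1 X10.00 Y5.00
; layer 8
G0 Z13.00
G0 X10.00 Y5.00
G1 X7.50 Y9.33
G1 X2.50 Y9.33
G1 X0.00 Y5.00
G1 X2.50 Y0.67
G1 X7.50 Y0.67
G1 X10.00 Y5.00
M2 ; end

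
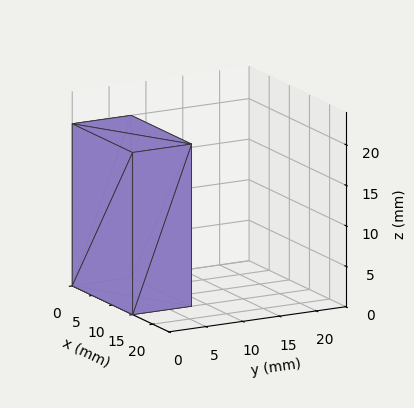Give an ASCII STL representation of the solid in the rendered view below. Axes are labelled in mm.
Reading the render: the shape is a rectangular box, roughly 15 × 8 mm footprint and 20 mm tall (dimensions read to the nearest mm from the axis ticks). For the STL, each face is triangulated and given an outward normal.

solid part
  facet normal 0.0000 0.0000 -1.0000
    outer loop
      vertex 15.00 8.00 0.00
      vertex 15.00 0.00 0.00
      vertex 0.00 0.00 0.00
    endloop
  endfacet
  facet normal 0.0000 0.0000 -1.0000
    outer loop
      vertex 0.00 8.00 0.00
      vertex 15.00 8.00 0.00
      vertex 0.00 0.00 0.00
    endloop
  endfacet
  facet normal 0.0000 0.0000 1.0000
    outer loop
      vertex 0.00 0.00 20.00
      vertex 15.00 0.00 20.00
      vertex 15.00 8.00 20.00
    endloop
  endfacet
  facet normal 0.0000 0.0000 1.0000
    outer loop
      vertex 0.00 0.00 20.00
      vertex 15.00 8.00 20.00
      vertex 0.00 8.00 20.00
    endloop
  endfacet
  facet normal 0.0000 -1.0000 0.0000
    outer loop
      vertex 0.00 0.00 0.00
      vertex 15.00 0.00 0.00
      vertex 15.00 0.00 20.00
    endloop
  endfacet
  facet normal 0.0000 -1.0000 0.0000
    outer loop
      vertex 0.00 0.00 0.00
      vertex 15.00 0.00 20.00
      vertex 0.00 0.00 20.00
    endloop
  endfacet
  facet normal 0.0000 1.0000 0.0000
    outer loop
      vertex 15.00 8.00 20.00
      vertex 15.00 8.00 0.00
      vertex 0.00 8.00 0.00
    endloop
  endfacet
  facet normal 0.0000 1.0000 0.0000
    outer loop
      vertex 0.00 8.00 20.00
      vertex 15.00 8.00 20.00
      vertex 0.00 8.00 0.00
    endloop
  endfacet
  facet normal -1.0000 0.0000 0.0000
    outer loop
      vertex 0.00 8.00 20.00
      vertex 0.00 8.00 0.00
      vertex 0.00 0.00 0.00
    endloop
  endfacet
  facet normal -1.0000 0.0000 0.0000
    outer loop
      vertex 0.00 0.00 20.00
      vertex 0.00 8.00 20.00
      vertex 0.00 0.00 0.00
    endloop
  endfacet
  facet normal 1.0000 0.0000 0.0000
    outer loop
      vertex 15.00 0.00 0.00
      vertex 15.00 8.00 0.00
      vertex 15.00 8.00 20.00
    endloop
  endfacet
  facet normal 1.0000 0.0000 0.0000
    outer loop
      vertex 15.00 0.00 0.00
      vertex 15.00 8.00 20.00
      vertex 15.00 0.00 20.00
    endloop
  endfacet
endsolid part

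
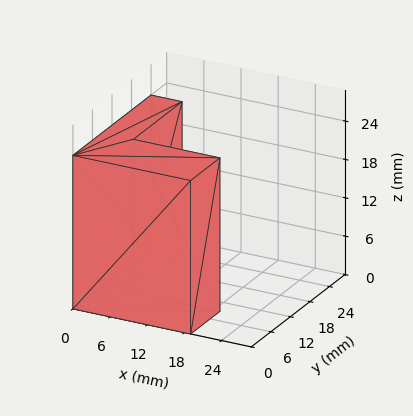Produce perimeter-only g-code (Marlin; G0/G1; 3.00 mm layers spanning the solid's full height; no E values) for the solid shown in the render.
Reading the render: the shape is an L-shaped prism: outer 19 × 24 mm, arm thicknesses ≈ 9 mm (horizontal) and 5 mm (vertical), extruded 24 mm in z (dimensions read to the nearest mm from the axis ticks). For the g-code, the solid's height is divided into equal slices at the stated Δz and each level perimeter traced with G1 moves after a G0 lift.

; perimeter-only toolpath
G21 ; units = mm
G90 ; absolute positioning
G28 ; home
; layer 1
G0 Z3.00
G0 X0.00 Y0.00
G1 X19.00 Y0.00
G1 X19.00 Y9.00
G1 X5.00 Y9.00
G1 X5.00 Y24.00
G1 X0.00 Y24.00
G1 X0.00 Y0.00
; layer 2
G0 Z6.00
G0 X0.00 Y0.00
G1 X19.00 Y0.00
G1 X19.00 Y9.00
G1 X5.00 Y9.00
G1 X5.00 Y24.00
G1 X0.00 Y24.00
G1 X0.00 Y0.00
; layer 3
G0 Z9.00
G0 X0.00 Y0.00
G1 X19.00 Y0.00
G1 X19.00 Y9.00
G1 X5.00 Y9.00
G1 X5.00 Y24.00
G1 X0.00 Y24.00
G1 X0.00 Y0.00
; layer 4
G0 Z12.00
G0 X0.00 Y0.00
G1 X19.00 Y0.00
G1 X19.00 Y9.00
G1 X5.00 Y9.00
G1 X5.00 Y24.00
G1 X0.00 Y24.00
G1 X0.00 Y0.00
; layer 5
G0 Z15.00
G0 X0.00 Y0.00
G1 X19.00 Y0.00
G1 X19.00 Y9.00
G1 X5.00 Y9.00
G1 X5.00 Y24.00
G1 X0.00 Y24.00
G1 X0.00 Y0.00
; layer 6
G0 Z18.00
G0 X0.00 Y0.00
G1 X19.00 Y0.00
G1 X19.00 Y9.00
G1 X5.00 Y9.00
G1 X5.00 Y24.00
G1 X0.00 Y24.00
G1 X0.00 Y0.00
; layer 7
G0 Z21.00
G0 X0.00 Y0.00
G1 X19.00 Y0.00
G1 X19.00 Y9.00
G1 X5.00 Y9.00
G1 X5.00 Y24.00
G1 X0.00 Y24.00
G1 X0.00 Y0.00
; layer 8
G0 Z24.00
G0 X0.00 Y0.00
G1 X19.00 Y0.00
G1 X19.00 Y9.00
G1 X5.00 Y9.00
G1 X5.00 Y24.00
G1 X0.00 Y24.00
G1 X0.00 Y0.00
M2 ; end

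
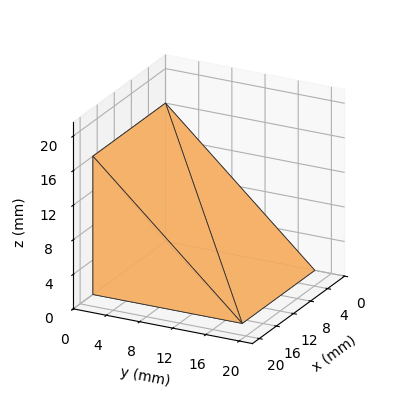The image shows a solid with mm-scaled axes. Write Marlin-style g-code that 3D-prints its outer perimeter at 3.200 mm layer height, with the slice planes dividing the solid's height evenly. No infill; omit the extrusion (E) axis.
Reading the render: the shape is a wedge (ramp): 17 × 18 mm base, rising to 16 mm along the y=0 edge and sloping linearly to z=0 at y=18 (dimensions read to the nearest mm from the axis ticks). For the g-code, the solid's height is divided into equal slices at the stated Δz and each level perimeter traced with G1 moves after a G0 lift.

; perimeter-only toolpath
G21 ; units = mm
G90 ; absolute positioning
G28 ; home
; layer 1
G0 Z3.200
G0 X0.000 Y0.000
G1 X17.000 Y0.000
G1 X17.000 Y14.400
G1 X0.000 Y14.400
G1 X0.000 Y0.000
; layer 2
G0 Z6.400
G0 X0.000 Y0.000
G1 X17.000 Y0.000
G1 X17.000 Y10.800
G1 X0.000 Y10.800
G1 X0.000 Y0.000
; layer 3
G0 Z9.600
G0 X0.000 Y0.000
G1 X17.000 Y0.000
G1 X17.000 Y7.200
G1 X0.000 Y7.200
G1 X0.000 Y0.000
; layer 4
G0 Z12.800
G0 X0.000 Y0.000
G1 X17.000 Y0.000
G1 X17.000 Y3.600
G1 X0.000 Y3.600
G1 X0.000 Y0.000
M2 ; end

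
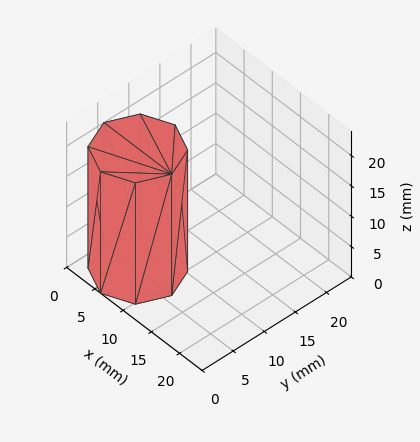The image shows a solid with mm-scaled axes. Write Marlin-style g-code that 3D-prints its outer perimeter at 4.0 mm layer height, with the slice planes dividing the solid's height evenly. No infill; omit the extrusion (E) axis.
Reading the render: the shape is a regular 8-sided prism (a cylinder approximated with 8 flat sides), circumscribed radius ≈ 6 mm, height ≈ 20 mm (dimensions read to the nearest mm from the axis ticks). For the g-code, the solid's height is divided into equal slices at the stated Δz and each level perimeter traced with G1 moves after a G0 lift.

; perimeter-only toolpath
G21 ; units = mm
G90 ; absolute positioning
G28 ; home
; layer 1
G0 Z4.0
G0 X12.0 Y6.0
G1 X10.2 Y10.2
G1 X6.0 Y12.0
G1 X1.8 Y10.2
G1 X0.0 Y6.0
G1 X1.8 Y1.8
G1 X6.0 Y0.0
G1 X10.2 Y1.8
G1 X12.0 Y6.0
; layer 2
G0 Z8.0
G0 X12.0 Y6.0
G1 X10.2 Y10.2
G1 X6.0 Y12.0
G1 X1.8 Y10.2
G1 X0.0 Y6.0
G1 X1.8 Y1.8
G1 X6.0 Y0.0
G1 X10.2 Y1.8
G1 X12.0 Y6.0
; layer 3
G0 Z12.0
G0 X12.0 Y6.0
G1 X10.2 Y10.2
G1 X6.0 Y12.0
G1 X1.8 Y10.2
G1 X0.0 Y6.0
G1 X1.8 Y1.8
G1 X6.0 Y0.0
G1 X10.2 Y1.8
G1 X12.0 Y6.0
; layer 4
G0 Z16.0
G0 X12.0 Y6.0
G1 X10.2 Y10.2
G1 X6.0 Y12.0
G1 X1.8 Y10.2
G1 X0.0 Y6.0
G1 X1.8 Y1.8
G1 X6.0 Y0.0
G1 X10.2 Y1.8
G1 X12.0 Y6.0
; layer 5
G0 Z20.0
G0 X12.0 Y6.0
G1 X10.2 Y10.2
G1 X6.0 Y12.0
G1 X1.8 Y10.2
G1 X0.0 Y6.0
G1 X1.8 Y1.8
G1 X6.0 Y0.0
G1 X10.2 Y1.8
G1 X12.0 Y6.0
M2 ; end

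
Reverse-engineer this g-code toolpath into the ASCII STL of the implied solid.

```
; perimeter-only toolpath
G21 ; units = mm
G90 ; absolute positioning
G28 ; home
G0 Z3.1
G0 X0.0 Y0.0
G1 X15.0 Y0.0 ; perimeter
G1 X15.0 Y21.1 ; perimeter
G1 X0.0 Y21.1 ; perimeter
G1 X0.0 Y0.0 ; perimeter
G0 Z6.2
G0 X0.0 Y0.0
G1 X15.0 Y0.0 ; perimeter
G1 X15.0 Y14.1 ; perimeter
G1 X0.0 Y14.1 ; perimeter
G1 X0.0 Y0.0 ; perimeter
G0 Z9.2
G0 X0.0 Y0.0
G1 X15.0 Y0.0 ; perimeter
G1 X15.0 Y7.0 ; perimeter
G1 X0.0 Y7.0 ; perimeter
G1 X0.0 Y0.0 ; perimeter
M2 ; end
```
solid part
  facet normal 0.0000 0.0000 -1.0000
    outer loop
      vertex 15.0 28.2 0.0
      vertex 15.0 0.0 0.0
      vertex 0.0 0.0 0.0
    endloop
  endfacet
  facet normal 0.0000 0.0000 -1.0000
    outer loop
      vertex 0.0 28.2 0.0
      vertex 15.0 28.2 0.0
      vertex 0.0 0.0 0.0
    endloop
  endfacet
  facet normal 0.0000 -1.0000 0.0000
    outer loop
      vertex 0.0 0.0 0.0
      vertex 15.0 0.0 0.0
      vertex 15.0 0.0 12.3
    endloop
  endfacet
  facet normal 0.0000 -1.0000 0.0000
    outer loop
      vertex 0.0 0.0 0.0
      vertex 15.0 0.0 12.3
      vertex 0.0 0.0 12.3
    endloop
  endfacet
  facet normal 0.0000 0.3998 0.9166
    outer loop
      vertex 0.0 0.0 12.3
      vertex 15.0 0.0 12.3
      vertex 15.0 28.2 0.0
    endloop
  endfacet
  facet normal 0.0000 0.3998 0.9166
    outer loop
      vertex 0.0 0.0 12.3
      vertex 15.0 28.2 0.0
      vertex 0.0 28.2 0.0
    endloop
  endfacet
  facet normal -1.0000 0.0000 0.0000
    outer loop
      vertex 0.0 0.0 12.3
      vertex 0.0 28.2 0.0
      vertex 0.0 0.0 0.0
    endloop
  endfacet
  facet normal 1.0000 0.0000 0.0000
    outer loop
      vertex 15.0 0.0 0.0
      vertex 15.0 28.2 0.0
      vertex 15.0 0.0 12.3
    endloop
  endfacet
endsolid part

The G0 Z moves step by Δz≈3.1 mm. The G1 loops shrink linearly with z, so the solid tapers from its base footprint up to z≈12.3. Closing with a flat bottom cap and the tapered top and triangulating gives 8 facets — a wedge (ramp): 15 × 28.2 mm base, rising to 12.3 mm along the y=0 edge and sloping linearly to z=0 at y=28.2.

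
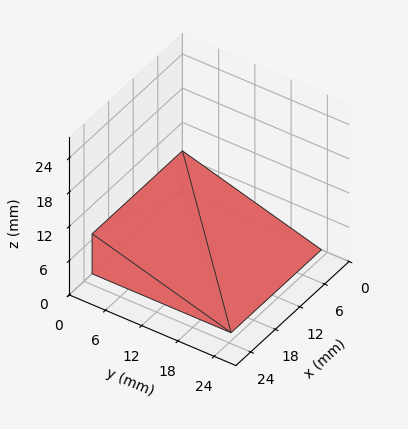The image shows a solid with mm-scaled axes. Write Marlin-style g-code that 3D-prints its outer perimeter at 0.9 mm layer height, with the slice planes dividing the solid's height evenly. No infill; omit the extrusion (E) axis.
Reading the render: the shape is a wedge (ramp): 22 × 23 mm base, rising to 7 mm along the y=0 edge and sloping linearly to z=0 at y=23 (dimensions read to the nearest mm from the axis ticks). For the g-code, the solid's height is divided into equal slices at the stated Δz and each level perimeter traced with G1 moves after a G0 lift.

; perimeter-only toolpath
G21 ; units = mm
G90 ; absolute positioning
G28 ; home
; layer 1
G0 Z0.9
G0 X0.0 Y0.0
G1 X22.0 Y0.0
G1 X22.0 Y20.1
G1 X0.0 Y20.1
G1 X0.0 Y0.0
; layer 2
G0 Z1.8
G0 X0.0 Y0.0
G1 X22.0 Y0.0
G1 X22.0 Y17.2
G1 X0.0 Y17.2
G1 X0.0 Y0.0
; layer 3
G0 Z2.6
G0 X0.0 Y0.0
G1 X22.0 Y0.0
G1 X22.0 Y14.4
G1 X0.0 Y14.4
G1 X0.0 Y0.0
; layer 4
G0 Z3.5
G0 X0.0 Y0.0
G1 X22.0 Y0.0
G1 X22.0 Y11.5
G1 X0.0 Y11.5
G1 X0.0 Y0.0
; layer 5
G0 Z4.4
G0 X0.0 Y0.0
G1 X22.0 Y0.0
G1 X22.0 Y8.6
G1 X0.0 Y8.6
G1 X0.0 Y0.0
; layer 6
G0 Z5.2
G0 X0.0 Y0.0
G1 X22.0 Y0.0
G1 X22.0 Y5.8
G1 X0.0 Y5.8
G1 X0.0 Y0.0
; layer 7
G0 Z6.1
G0 X0.0 Y0.0
G1 X22.0 Y0.0
G1 X22.0 Y2.9
G1 X0.0 Y2.9
G1 X0.0 Y0.0
M2 ; end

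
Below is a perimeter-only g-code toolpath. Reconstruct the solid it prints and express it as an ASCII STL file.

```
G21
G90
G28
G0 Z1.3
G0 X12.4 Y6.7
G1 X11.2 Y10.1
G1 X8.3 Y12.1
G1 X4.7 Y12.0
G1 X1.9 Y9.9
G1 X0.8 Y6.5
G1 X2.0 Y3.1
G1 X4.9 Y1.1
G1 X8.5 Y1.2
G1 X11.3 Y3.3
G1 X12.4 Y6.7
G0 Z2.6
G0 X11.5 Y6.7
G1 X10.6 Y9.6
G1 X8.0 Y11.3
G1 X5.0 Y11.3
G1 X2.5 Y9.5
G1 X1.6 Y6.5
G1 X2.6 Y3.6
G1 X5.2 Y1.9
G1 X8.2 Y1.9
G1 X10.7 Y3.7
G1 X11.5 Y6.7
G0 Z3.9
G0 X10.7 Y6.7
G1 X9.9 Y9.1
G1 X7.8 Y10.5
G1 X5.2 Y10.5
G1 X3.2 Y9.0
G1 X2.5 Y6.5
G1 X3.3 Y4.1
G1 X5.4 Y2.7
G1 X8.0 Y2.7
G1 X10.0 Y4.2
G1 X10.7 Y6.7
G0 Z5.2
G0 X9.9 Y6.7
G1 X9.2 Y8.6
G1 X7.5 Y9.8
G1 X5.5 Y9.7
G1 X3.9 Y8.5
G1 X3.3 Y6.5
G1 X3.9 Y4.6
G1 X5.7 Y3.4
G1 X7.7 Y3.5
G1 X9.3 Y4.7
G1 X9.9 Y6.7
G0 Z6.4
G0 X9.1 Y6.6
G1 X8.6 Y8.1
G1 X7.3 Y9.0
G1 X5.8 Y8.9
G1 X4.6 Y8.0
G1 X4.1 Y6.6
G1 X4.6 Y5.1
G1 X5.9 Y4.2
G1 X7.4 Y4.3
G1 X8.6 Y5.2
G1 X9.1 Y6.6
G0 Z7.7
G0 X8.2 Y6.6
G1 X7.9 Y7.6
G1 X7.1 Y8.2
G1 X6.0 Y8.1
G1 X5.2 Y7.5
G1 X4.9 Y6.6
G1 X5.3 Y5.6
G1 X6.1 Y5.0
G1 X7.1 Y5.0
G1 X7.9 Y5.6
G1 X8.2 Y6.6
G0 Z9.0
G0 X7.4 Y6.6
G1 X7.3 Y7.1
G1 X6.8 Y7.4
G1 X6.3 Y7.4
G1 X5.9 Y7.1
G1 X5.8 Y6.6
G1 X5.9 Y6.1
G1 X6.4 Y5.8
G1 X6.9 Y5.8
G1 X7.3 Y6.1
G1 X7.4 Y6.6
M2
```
solid part
  facet normal 0.0000 0.0000 -1.0000
    outer loop
      vertex 8.5 12.9 0.0
      vertex 11.9 10.6 0.0
      vertex 13.2 6.7 0.0
    endloop
  endfacet
  facet normal 0.0000 0.0000 -1.0000
    outer loop
      vertex 4.4 12.8 0.0
      vertex 8.5 12.9 0.0
      vertex 13.2 6.7 0.0
    endloop
  endfacet
  facet normal 0.0000 0.0000 -1.0000
    outer loop
      vertex 1.2 10.4 0.0
      vertex 4.4 12.8 0.0
      vertex 13.2 6.7 0.0
    endloop
  endfacet
  facet normal 0.0000 0.0000 -1.0000
    outer loop
      vertex 0.0 6.5 0.0
      vertex 1.2 10.4 0.0
      vertex 13.2 6.7 0.0
    endloop
  endfacet
  facet normal 0.0000 0.0000 -1.0000
    outer loop
      vertex 1.3 2.6 0.0
      vertex 0.0 6.5 0.0
      vertex 13.2 6.7 0.0
    endloop
  endfacet
  facet normal 0.0000 0.0000 -1.0000
    outer loop
      vertex 4.7 0.3 0.0
      vertex 1.3 2.6 0.0
      vertex 13.2 6.7 0.0
    endloop
  endfacet
  facet normal 0.0000 0.0000 -1.0000
    outer loop
      vertex 8.8 0.4 0.0
      vertex 4.7 0.3 0.0
      vertex 13.2 6.7 0.0
    endloop
  endfacet
  facet normal 0.0000 0.0000 -1.0000
    outer loop
      vertex 12.0 2.8 0.0
      vertex 8.8 0.4 0.0
      vertex 13.2 6.7 0.0
    endloop
  endfacet
  facet normal 0.8095 0.2698 0.5214
    outer loop
      vertex 13.2 6.7 0.0
      vertex 11.9 10.6 0.0
      vertex 6.6 6.6 10.3
    endloop
  endfacet
  facet normal 0.4783 0.7071 0.5207
    outer loop
      vertex 11.9 10.6 0.0
      vertex 8.5 12.9 0.0
      vertex 6.6 6.6 10.3
    endloop
  endfacet
  facet normal -0.0208 0.8546 0.5189
    outer loop
      vertex 8.5 12.9 0.0
      vertex 4.4 12.8 0.0
      vertex 6.6 6.6 10.3
    endloop
  endfacet
  facet normal -0.5123 0.6831 0.5206
    outer loop
      vertex 4.4 12.8 0.0
      vertex 1.2 10.4 0.0
      vertex 6.6 6.6 10.3
    endloop
  endfacet
  facet normal -0.8161 0.2511 0.5205
    outer loop
      vertex 1.2 10.4 0.0
      vertex 0.0 6.5 0.0
      vertex 6.6 6.6 10.3
    endloop
  endfacet
  facet normal -0.8095 -0.2698 0.5214
    outer loop
      vertex 0.0 6.5 0.0
      vertex 1.3 2.6 0.0
      vertex 6.6 6.6 10.3
    endloop
  endfacet
  facet normal -0.4783 -0.7071 0.5207
    outer loop
      vertex 1.3 2.6 0.0
      vertex 4.7 0.3 0.0
      vertex 6.6 6.6 10.3
    endloop
  endfacet
  facet normal 0.0208 -0.8546 0.5189
    outer loop
      vertex 4.7 0.3 0.0
      vertex 8.8 0.4 0.0
      vertex 6.6 6.6 10.3
    endloop
  endfacet
  facet normal 0.5123 -0.6831 0.5206
    outer loop
      vertex 8.8 0.4 0.0
      vertex 12.0 2.8 0.0
      vertex 6.6 6.6 10.3
    endloop
  endfacet
  facet normal 0.8161 -0.2511 0.5205
    outer loop
      vertex 12.0 2.8 0.0
      vertex 13.2 6.7 0.0
      vertex 6.6 6.6 10.3
    endloop
  endfacet
endsolid part

The G0 Z moves step by Δz≈1.3 mm. The G1 loops shrink linearly with z, so the solid tapers from its base footprint up to z≈10.3. Closing with a flat bottom cap and the tapered top and triangulating gives 18 facets — a regular 10-sided pyramid, base circumscribed radius ≈ 6.6 mm, apex at z ≈ 10.3 mm.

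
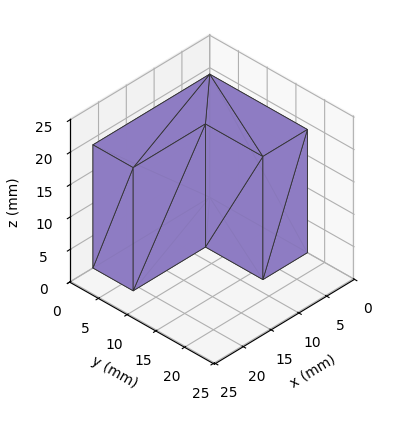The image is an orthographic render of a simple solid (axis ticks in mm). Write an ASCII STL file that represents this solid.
Reading the render: the shape is an L-shaped prism: outer 21 × 17 mm, arm thicknesses ≈ 7 mm (horizontal) and 8 mm (vertical), extruded 19 mm in z (dimensions read to the nearest mm from the axis ticks). For the STL, each face is triangulated and given an outward normal.

solid part
  facet normal 0.0000 0.0000 -1.0000
    outer loop
      vertex 21.000 7.000 0.000
      vertex 21.000 0.000 0.000
      vertex 0.000 0.000 0.000
    endloop
  endfacet
  facet normal 0.0000 0.0000 -1.0000
    outer loop
      vertex 8.000 7.000 0.000
      vertex 21.000 7.000 0.000
      vertex 0.000 0.000 0.000
    endloop
  endfacet
  facet normal 0.0000 0.0000 -1.0000
    outer loop
      vertex 8.000 17.000 0.000
      vertex 8.000 7.000 0.000
      vertex 0.000 0.000 0.000
    endloop
  endfacet
  facet normal 0.0000 0.0000 -1.0000
    outer loop
      vertex 0.000 17.000 0.000
      vertex 8.000 17.000 0.000
      vertex 0.000 0.000 0.000
    endloop
  endfacet
  facet normal 0.0000 0.0000 1.0000
    outer loop
      vertex 0.000 0.000 19.000
      vertex 21.000 0.000 19.000
      vertex 21.000 7.000 19.000
    endloop
  endfacet
  facet normal 0.0000 0.0000 1.0000
    outer loop
      vertex 0.000 0.000 19.000
      vertex 21.000 7.000 19.000
      vertex 8.000 7.000 19.000
    endloop
  endfacet
  facet normal 0.0000 0.0000 1.0000
    outer loop
      vertex 0.000 0.000 19.000
      vertex 8.000 7.000 19.000
      vertex 8.000 17.000 19.000
    endloop
  endfacet
  facet normal 0.0000 0.0000 1.0000
    outer loop
      vertex 0.000 0.000 19.000
      vertex 8.000 17.000 19.000
      vertex 0.000 17.000 19.000
    endloop
  endfacet
  facet normal 0.0000 -1.0000 0.0000
    outer loop
      vertex 0.000 0.000 0.000
      vertex 21.000 0.000 0.000
      vertex 21.000 0.000 19.000
    endloop
  endfacet
  facet normal 0.0000 -1.0000 0.0000
    outer loop
      vertex 0.000 0.000 0.000
      vertex 21.000 0.000 19.000
      vertex 0.000 0.000 19.000
    endloop
  endfacet
  facet normal 1.0000 0.0000 0.0000
    outer loop
      vertex 21.000 0.000 0.000
      vertex 21.000 7.000 0.000
      vertex 21.000 7.000 19.000
    endloop
  endfacet
  facet normal 1.0000 0.0000 0.0000
    outer loop
      vertex 21.000 0.000 0.000
      vertex 21.000 7.000 19.000
      vertex 21.000 0.000 19.000
    endloop
  endfacet
  facet normal 0.0000 1.0000 0.0000
    outer loop
      vertex 21.000 7.000 0.000
      vertex 8.000 7.000 0.000
      vertex 8.000 7.000 19.000
    endloop
  endfacet
  facet normal 0.0000 1.0000 0.0000
    outer loop
      vertex 21.000 7.000 0.000
      vertex 8.000 7.000 19.000
      vertex 21.000 7.000 19.000
    endloop
  endfacet
  facet normal 1.0000 0.0000 0.0000
    outer loop
      vertex 8.000 7.000 0.000
      vertex 8.000 17.000 0.000
      vertex 8.000 17.000 19.000
    endloop
  endfacet
  facet normal 1.0000 0.0000 0.0000
    outer loop
      vertex 8.000 7.000 0.000
      vertex 8.000 17.000 19.000
      vertex 8.000 7.000 19.000
    endloop
  endfacet
  facet normal 0.0000 1.0000 0.0000
    outer loop
      vertex 8.000 17.000 0.000
      vertex 0.000 17.000 0.000
      vertex 0.000 17.000 19.000
    endloop
  endfacet
  facet normal 0.0000 1.0000 0.0000
    outer loop
      vertex 8.000 17.000 0.000
      vertex 0.000 17.000 19.000
      vertex 8.000 17.000 19.000
    endloop
  endfacet
  facet normal -1.0000 0.0000 0.0000
    outer loop
      vertex 0.000 17.000 0.000
      vertex 0.000 0.000 0.000
      vertex 0.000 0.000 19.000
    endloop
  endfacet
  facet normal -1.0000 0.0000 0.0000
    outer loop
      vertex 0.000 17.000 0.000
      vertex 0.000 0.000 19.000
      vertex 0.000 17.000 19.000
    endloop
  endfacet
endsolid part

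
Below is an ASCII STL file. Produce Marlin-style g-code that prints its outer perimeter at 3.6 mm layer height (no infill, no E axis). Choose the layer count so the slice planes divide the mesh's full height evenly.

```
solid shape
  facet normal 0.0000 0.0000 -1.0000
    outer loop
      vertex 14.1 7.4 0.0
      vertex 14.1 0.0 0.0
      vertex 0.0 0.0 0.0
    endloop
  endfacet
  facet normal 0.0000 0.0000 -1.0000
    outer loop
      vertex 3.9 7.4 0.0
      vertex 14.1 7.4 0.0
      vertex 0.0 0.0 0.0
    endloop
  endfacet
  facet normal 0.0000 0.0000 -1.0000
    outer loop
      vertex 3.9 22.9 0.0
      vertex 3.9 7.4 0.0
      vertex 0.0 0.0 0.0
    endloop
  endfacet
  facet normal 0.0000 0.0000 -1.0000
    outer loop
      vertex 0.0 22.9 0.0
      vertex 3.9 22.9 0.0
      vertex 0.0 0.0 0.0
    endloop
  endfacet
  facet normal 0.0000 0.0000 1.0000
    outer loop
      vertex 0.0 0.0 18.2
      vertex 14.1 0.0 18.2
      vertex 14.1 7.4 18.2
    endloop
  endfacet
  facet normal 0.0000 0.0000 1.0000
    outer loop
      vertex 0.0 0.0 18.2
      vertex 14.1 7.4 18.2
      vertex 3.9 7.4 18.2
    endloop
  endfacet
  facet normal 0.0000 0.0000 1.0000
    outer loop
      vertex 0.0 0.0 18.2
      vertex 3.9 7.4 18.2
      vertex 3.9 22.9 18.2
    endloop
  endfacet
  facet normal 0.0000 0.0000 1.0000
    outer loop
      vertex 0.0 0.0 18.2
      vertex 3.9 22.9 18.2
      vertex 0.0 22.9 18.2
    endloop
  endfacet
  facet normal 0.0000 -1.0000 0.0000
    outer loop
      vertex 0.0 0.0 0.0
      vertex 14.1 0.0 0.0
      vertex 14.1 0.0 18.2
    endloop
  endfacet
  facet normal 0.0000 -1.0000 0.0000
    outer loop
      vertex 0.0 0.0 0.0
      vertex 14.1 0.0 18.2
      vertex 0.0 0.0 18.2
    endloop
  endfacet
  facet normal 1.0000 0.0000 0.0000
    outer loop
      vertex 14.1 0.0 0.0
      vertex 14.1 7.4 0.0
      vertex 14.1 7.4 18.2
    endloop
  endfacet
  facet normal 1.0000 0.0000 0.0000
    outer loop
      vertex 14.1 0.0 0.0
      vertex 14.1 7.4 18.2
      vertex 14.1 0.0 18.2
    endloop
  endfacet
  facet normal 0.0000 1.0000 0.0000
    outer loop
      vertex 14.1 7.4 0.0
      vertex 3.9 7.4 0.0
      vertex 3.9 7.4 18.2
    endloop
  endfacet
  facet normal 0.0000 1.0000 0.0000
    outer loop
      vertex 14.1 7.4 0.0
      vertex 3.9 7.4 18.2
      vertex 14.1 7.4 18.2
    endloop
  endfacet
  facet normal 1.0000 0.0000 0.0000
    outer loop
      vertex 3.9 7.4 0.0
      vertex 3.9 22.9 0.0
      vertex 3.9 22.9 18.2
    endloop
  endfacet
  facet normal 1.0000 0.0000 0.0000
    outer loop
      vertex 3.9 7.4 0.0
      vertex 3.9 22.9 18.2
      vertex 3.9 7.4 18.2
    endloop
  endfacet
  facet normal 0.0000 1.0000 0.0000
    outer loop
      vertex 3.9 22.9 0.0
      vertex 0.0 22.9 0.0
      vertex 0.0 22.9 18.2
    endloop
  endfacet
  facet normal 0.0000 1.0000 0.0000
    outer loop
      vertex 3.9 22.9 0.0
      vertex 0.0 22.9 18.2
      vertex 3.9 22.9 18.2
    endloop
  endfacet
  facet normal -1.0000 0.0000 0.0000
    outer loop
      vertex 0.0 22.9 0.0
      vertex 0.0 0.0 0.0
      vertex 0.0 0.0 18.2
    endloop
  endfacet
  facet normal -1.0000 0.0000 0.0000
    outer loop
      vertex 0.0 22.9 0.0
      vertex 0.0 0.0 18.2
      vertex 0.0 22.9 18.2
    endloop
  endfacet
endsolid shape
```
; perimeter-only toolpath
G21 ; units = mm
G90 ; absolute positioning
G28 ; home
; layer 1
G0 Z3.6
G0 X0.0 Y0.0
G1 X14.1 Y0.0
G1 X14.1 Y7.4
G1 X3.9 Y7.4
G1 X3.9 Y22.9
G1 X0.0 Y22.9
G1 X0.0 Y0.0
; layer 2
G0 Z7.3
G0 X0.0 Y0.0
G1 X14.1 Y0.0
G1 X14.1 Y7.4
G1 X3.9 Y7.4
G1 X3.9 Y22.9
G1 X0.0 Y22.9
G1 X0.0 Y0.0
; layer 3
G0 Z10.9
G0 X0.0 Y0.0
G1 X14.1 Y0.0
G1 X14.1 Y7.4
G1 X3.9 Y7.4
G1 X3.9 Y22.9
G1 X0.0 Y22.9
G1 X0.0 Y0.0
; layer 4
G0 Z14.6
G0 X0.0 Y0.0
G1 X14.1 Y0.0
G1 X14.1 Y7.4
G1 X3.9 Y7.4
G1 X3.9 Y22.9
G1 X0.0 Y22.9
G1 X0.0 Y0.0
; layer 5
G0 Z18.2
G0 X0.0 Y0.0
G1 X14.1 Y0.0
G1 X14.1 Y7.4
G1 X3.9 Y7.4
G1 X3.9 Y22.9
G1 X0.0 Y22.9
G1 X0.0 Y0.0
M2 ; end

The solid is an L-shaped prism: outer 14.1 × 22.9 mm, arm thicknesses ≈ 7.4 mm (horizontal) and 3.9 mm (vertical), extruded 18.2 mm in z. Slicing at Δz = 3.6 mm — 5 equal slices spanning the solid's height, so layer i sits at z = i·h/5 — gives 5 non-empty perimeters. Each is a 6-segment closed polygon; G0 lifts to the layer z and rapids to the start vertex, then G1 traces the edges.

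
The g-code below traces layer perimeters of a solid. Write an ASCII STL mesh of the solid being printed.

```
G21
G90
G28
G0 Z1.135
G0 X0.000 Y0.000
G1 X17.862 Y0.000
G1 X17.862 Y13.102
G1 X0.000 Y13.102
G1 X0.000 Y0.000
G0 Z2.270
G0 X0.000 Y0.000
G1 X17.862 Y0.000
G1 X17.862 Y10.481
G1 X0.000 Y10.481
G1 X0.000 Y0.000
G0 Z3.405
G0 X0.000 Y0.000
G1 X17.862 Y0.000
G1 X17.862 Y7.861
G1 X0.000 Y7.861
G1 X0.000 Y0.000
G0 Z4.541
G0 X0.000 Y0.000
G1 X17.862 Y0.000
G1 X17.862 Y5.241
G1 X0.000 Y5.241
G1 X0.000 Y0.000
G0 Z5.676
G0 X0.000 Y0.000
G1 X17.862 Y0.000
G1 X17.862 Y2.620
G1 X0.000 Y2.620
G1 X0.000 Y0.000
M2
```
solid part
  facet normal 0.0000 0.0000 -1.0000
    outer loop
      vertex 17.862 15.722 0.000
      vertex 17.862 0.000 0.000
      vertex 0.000 0.000 0.000
    endloop
  endfacet
  facet normal 0.0000 0.0000 -1.0000
    outer loop
      vertex 0.000 15.722 0.000
      vertex 17.862 15.722 0.000
      vertex 0.000 0.000 0.000
    endloop
  endfacet
  facet normal 0.0000 -1.0000 0.0000
    outer loop
      vertex 0.000 0.000 0.000
      vertex 17.862 0.000 0.000
      vertex 17.862 0.000 6.811
    endloop
  endfacet
  facet normal 0.0000 -1.0000 0.0000
    outer loop
      vertex 0.000 0.000 0.000
      vertex 17.862 0.000 6.811
      vertex 0.000 0.000 6.811
    endloop
  endfacet
  facet normal 0.0000 0.3975 0.9176
    outer loop
      vertex 0.000 0.000 6.811
      vertex 17.862 0.000 6.811
      vertex 17.862 15.722 0.000
    endloop
  endfacet
  facet normal 0.0000 0.3975 0.9176
    outer loop
      vertex 0.000 0.000 6.811
      vertex 17.862 15.722 0.000
      vertex 0.000 15.722 0.000
    endloop
  endfacet
  facet normal -1.0000 0.0000 0.0000
    outer loop
      vertex 0.000 0.000 6.811
      vertex 0.000 15.722 0.000
      vertex 0.000 0.000 0.000
    endloop
  endfacet
  facet normal 1.0000 0.0000 0.0000
    outer loop
      vertex 17.862 0.000 0.000
      vertex 17.862 15.722 0.000
      vertex 17.862 0.000 6.811
    endloop
  endfacet
endsolid part

The G0 Z moves step by Δz≈1.135 mm. The G1 loops shrink linearly with z, so the solid tapers from its base footprint up to z≈6.81. Closing with a flat bottom cap and the tapered top and triangulating gives 8 facets — a wedge (ramp): 17.9 × 15.7 mm base, rising to 6.81 mm along the y=0 edge and sloping linearly to z=0 at y=15.7.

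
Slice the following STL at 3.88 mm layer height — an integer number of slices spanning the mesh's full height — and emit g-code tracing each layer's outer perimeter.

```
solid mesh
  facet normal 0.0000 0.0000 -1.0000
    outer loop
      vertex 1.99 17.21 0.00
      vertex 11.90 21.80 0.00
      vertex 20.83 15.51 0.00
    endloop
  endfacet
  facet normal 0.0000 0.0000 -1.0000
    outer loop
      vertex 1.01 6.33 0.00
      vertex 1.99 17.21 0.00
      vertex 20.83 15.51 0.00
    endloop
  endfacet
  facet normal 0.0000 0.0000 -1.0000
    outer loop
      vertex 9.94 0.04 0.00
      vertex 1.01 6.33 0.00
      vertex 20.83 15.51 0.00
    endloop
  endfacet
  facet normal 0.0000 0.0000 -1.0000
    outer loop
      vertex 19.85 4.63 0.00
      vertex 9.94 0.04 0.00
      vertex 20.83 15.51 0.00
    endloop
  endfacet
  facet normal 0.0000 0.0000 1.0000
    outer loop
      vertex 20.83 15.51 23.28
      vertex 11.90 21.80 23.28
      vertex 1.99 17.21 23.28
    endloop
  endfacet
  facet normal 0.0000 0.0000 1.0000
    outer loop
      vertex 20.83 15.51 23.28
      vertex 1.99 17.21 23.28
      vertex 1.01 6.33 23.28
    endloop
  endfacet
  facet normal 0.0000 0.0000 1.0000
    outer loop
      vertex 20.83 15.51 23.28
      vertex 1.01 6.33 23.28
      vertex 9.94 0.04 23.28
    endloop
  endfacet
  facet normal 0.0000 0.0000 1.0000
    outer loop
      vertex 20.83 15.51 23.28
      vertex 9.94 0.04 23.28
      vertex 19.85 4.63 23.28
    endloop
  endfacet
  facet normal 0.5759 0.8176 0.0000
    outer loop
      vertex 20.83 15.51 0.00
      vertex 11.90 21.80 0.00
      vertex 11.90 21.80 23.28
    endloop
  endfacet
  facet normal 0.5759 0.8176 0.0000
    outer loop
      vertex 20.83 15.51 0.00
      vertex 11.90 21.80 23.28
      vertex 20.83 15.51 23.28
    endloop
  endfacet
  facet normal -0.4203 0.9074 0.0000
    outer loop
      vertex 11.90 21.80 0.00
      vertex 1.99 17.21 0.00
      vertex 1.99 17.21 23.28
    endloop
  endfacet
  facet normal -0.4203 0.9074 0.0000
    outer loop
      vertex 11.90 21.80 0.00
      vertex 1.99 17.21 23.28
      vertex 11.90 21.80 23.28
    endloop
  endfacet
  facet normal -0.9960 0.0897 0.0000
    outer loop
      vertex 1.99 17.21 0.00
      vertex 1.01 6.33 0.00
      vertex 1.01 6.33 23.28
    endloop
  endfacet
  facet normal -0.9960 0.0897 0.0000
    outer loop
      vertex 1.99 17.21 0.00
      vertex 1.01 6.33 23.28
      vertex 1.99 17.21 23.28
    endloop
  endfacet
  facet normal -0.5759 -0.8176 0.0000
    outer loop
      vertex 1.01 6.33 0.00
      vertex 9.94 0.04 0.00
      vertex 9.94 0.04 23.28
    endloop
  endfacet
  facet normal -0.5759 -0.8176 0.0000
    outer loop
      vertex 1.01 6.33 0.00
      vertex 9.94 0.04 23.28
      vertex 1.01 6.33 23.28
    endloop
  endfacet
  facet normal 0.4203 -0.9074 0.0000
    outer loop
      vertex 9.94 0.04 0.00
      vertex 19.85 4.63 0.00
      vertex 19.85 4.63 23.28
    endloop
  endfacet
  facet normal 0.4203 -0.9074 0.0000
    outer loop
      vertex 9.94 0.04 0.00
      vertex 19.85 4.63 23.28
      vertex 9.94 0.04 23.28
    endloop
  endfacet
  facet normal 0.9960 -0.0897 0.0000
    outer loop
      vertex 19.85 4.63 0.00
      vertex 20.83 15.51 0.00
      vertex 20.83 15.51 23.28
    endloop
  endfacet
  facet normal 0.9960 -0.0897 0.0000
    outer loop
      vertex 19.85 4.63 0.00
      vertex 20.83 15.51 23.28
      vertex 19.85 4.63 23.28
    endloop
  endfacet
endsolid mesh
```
; perimeter-only toolpath
G21 ; units = mm
G90 ; absolute positioning
G28 ; home
; layer 1
G0 Z3.88
G0 X20.83 Y15.51
G1 X11.90 Y21.80
G1 X1.99 Y17.21
G1 X1.01 Y6.33
G1 X9.94 Y0.04
G1 X19.85 Y4.63
G1 X20.83 Y15.51
; layer 2
G0 Z7.76
G0 X20.83 Y15.51
G1 X11.90 Y21.80
G1 X1.99 Y17.21
G1 X1.01 Y6.33
G1 X9.94 Y0.04
G1 X19.85 Y4.63
G1 X20.83 Y15.51
; layer 3
G0 Z11.64
G0 X20.83 Y15.51
G1 X11.90 Y21.80
G1 X1.99 Y17.21
G1 X1.01 Y6.33
G1 X9.94 Y0.04
G1 X19.85 Y4.63
G1 X20.83 Y15.51
; layer 4
G0 Z15.52
G0 X20.83 Y15.51
G1 X11.90 Y21.80
G1 X1.99 Y17.21
G1 X1.01 Y6.33
G1 X9.94 Y0.04
G1 X19.85 Y4.63
G1 X20.83 Y15.51
; layer 5
G0 Z19.40
G0 X20.83 Y15.51
G1 X11.90 Y21.80
G1 X1.99 Y17.21
G1 X1.01 Y6.33
G1 X9.94 Y0.04
G1 X19.85 Y4.63
G1 X20.83 Y15.51
; layer 6
G0 Z23.28
G0 X20.83 Y15.51
G1 X11.90 Y21.80
G1 X1.99 Y17.21
G1 X1.01 Y6.33
G1 X9.94 Y0.04
G1 X19.85 Y4.63
G1 X20.83 Y15.51
M2 ; end

The solid is a regular 6-sided prism (a cylinder approximated with 6 flat sides), circumscribed radius ≈ 10.9 mm, height ≈ 23.3 mm. Slicing at Δz = 3.88 mm — 6 equal slices spanning the solid's height, so layer i sits at z = i·h/6 — gives 6 non-empty perimeters. Each is a 6-segment closed polygon; G0 lifts to the layer z and rapids to the start vertex, then G1 traces the edges.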